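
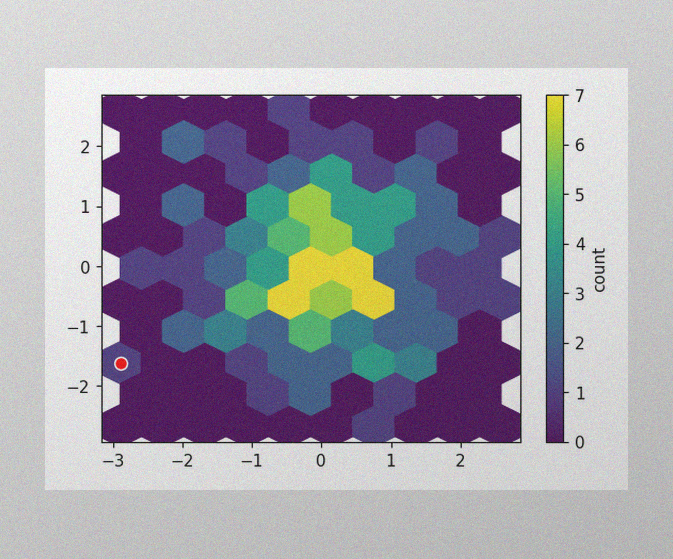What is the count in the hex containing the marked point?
The image has some photo noise and uneven lighting. The marked hex reads 1 on the colorbar.

1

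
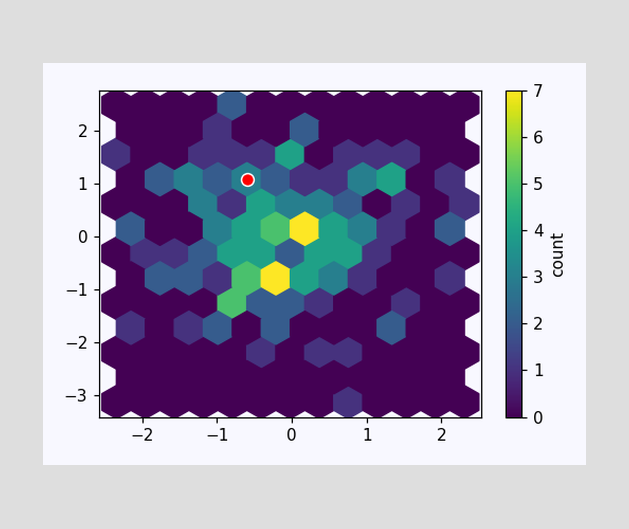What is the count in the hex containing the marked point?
The marked hex reads 3 on the colorbar.

3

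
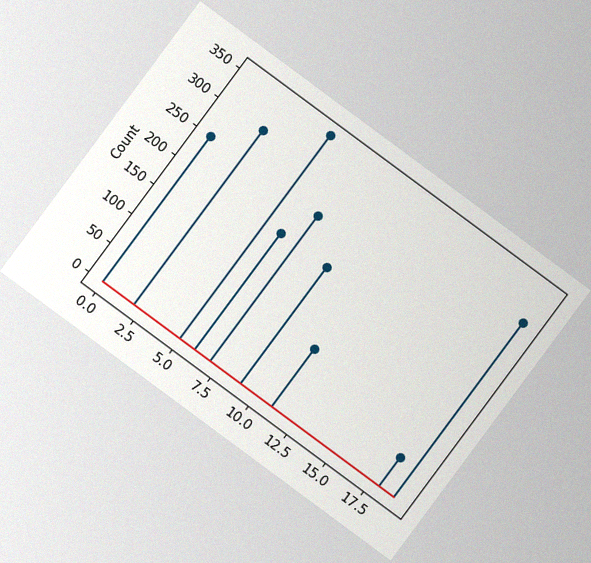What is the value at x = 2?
300

The chart is tilted about 37° clockwise, with some photo noise. The stem at x=2 reaches 300.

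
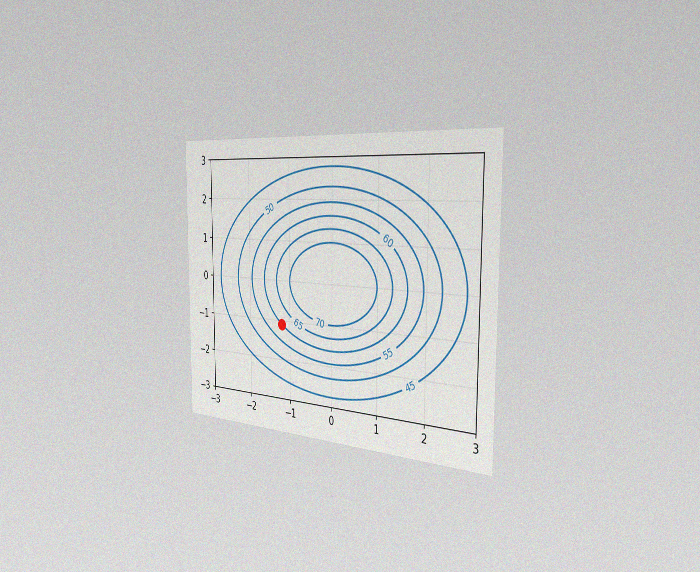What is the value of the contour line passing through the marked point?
The chart is viewed slightly from the right, with some photo noise. The marked point sits on the contour labelled 60.

60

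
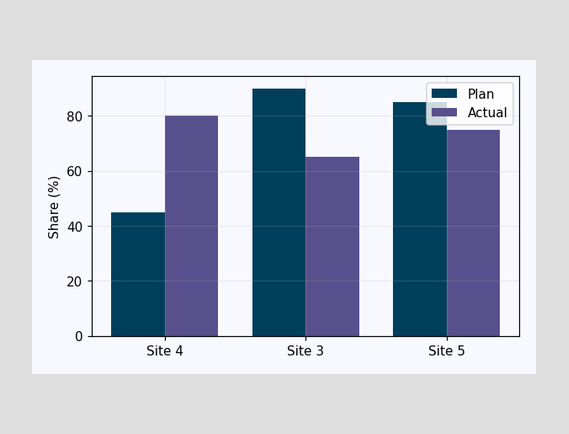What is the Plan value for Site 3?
90%

The Plan bar at Site 3 reaches 90% on the y-axis.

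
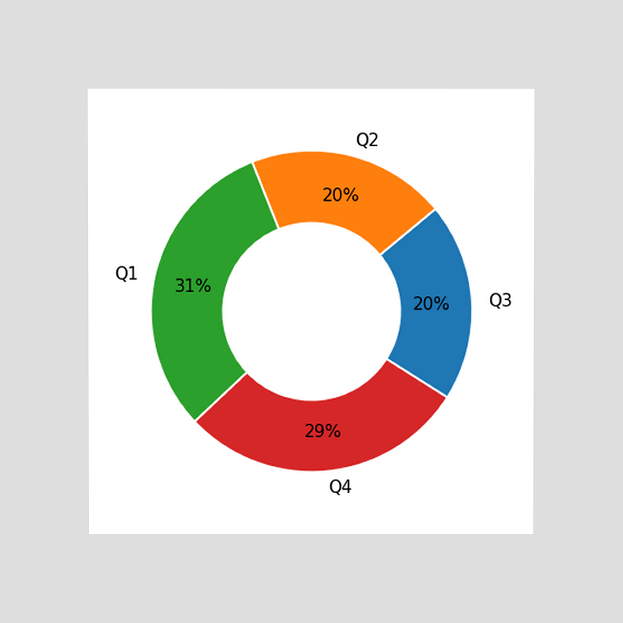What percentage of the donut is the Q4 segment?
The chart is viewed at a slight angle. The Q4 segment takes up 29% of the ring.

29%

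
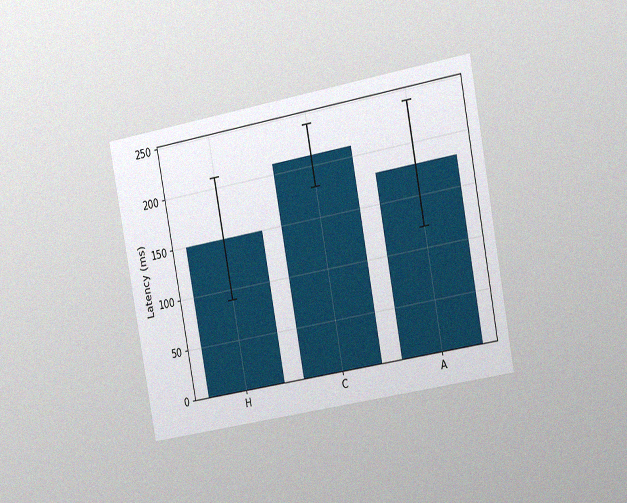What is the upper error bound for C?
The chart is tilted about 11° counter-clockwise and viewed slightly from the right, with some photo noise. The C bar's upper whisker reaches 240ms.

240ms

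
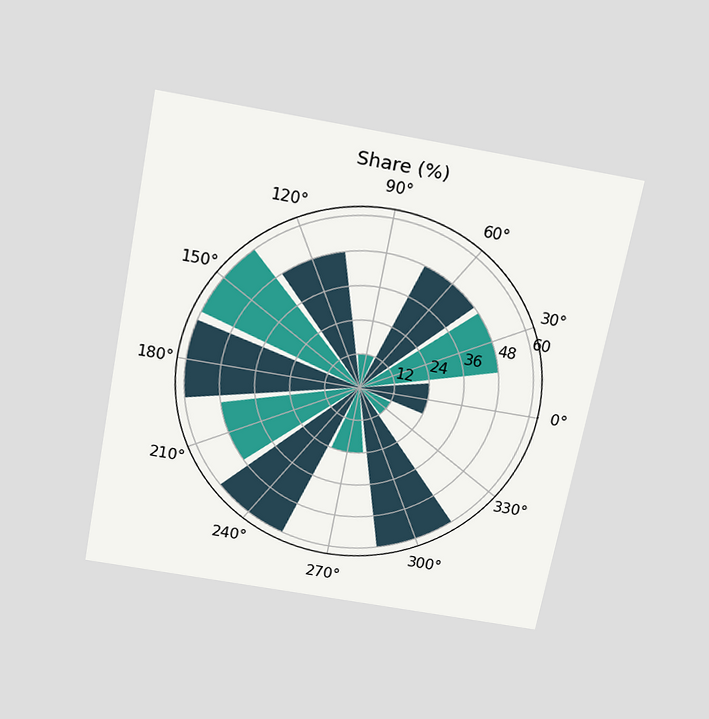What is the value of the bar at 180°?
60%

The chart is tilted about 11° clockwise and viewed slightly from above. The bar at 180° reaches 60% on the radial axis.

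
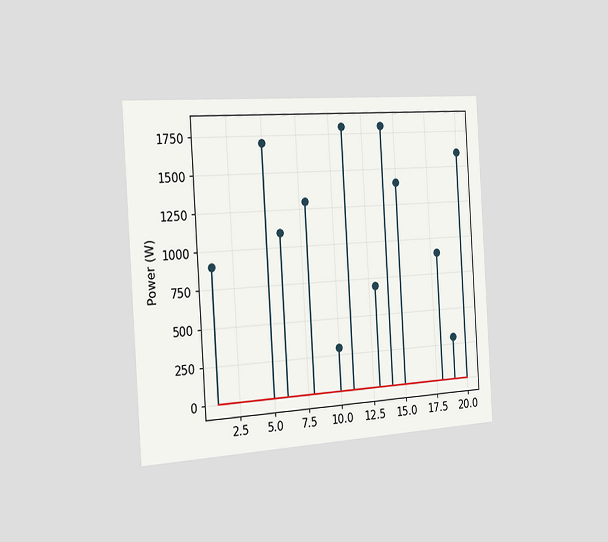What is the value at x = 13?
The chart is tilted about 4° counter-clockwise and viewed slightly from the left. The stem at x=13 reaches 700W.

700W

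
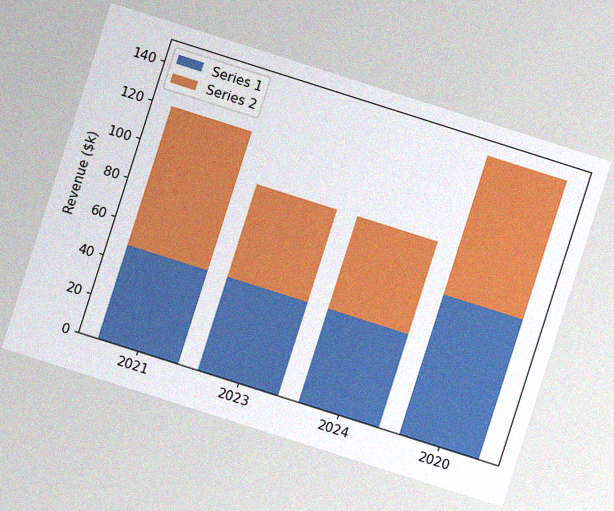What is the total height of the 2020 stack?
$144k

The chart is tilted about 18° clockwise, with some photo noise. The 2020 stack's top reaches $144k on the y-axis.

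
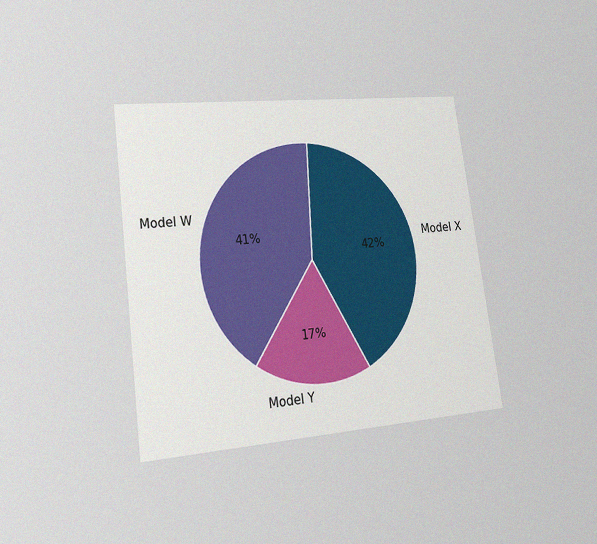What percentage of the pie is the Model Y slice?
The chart is tilted about 8° counter-clockwise and viewed at a slight angle, with some photo noise. The Model Y slice takes up 17% of the pie.

17%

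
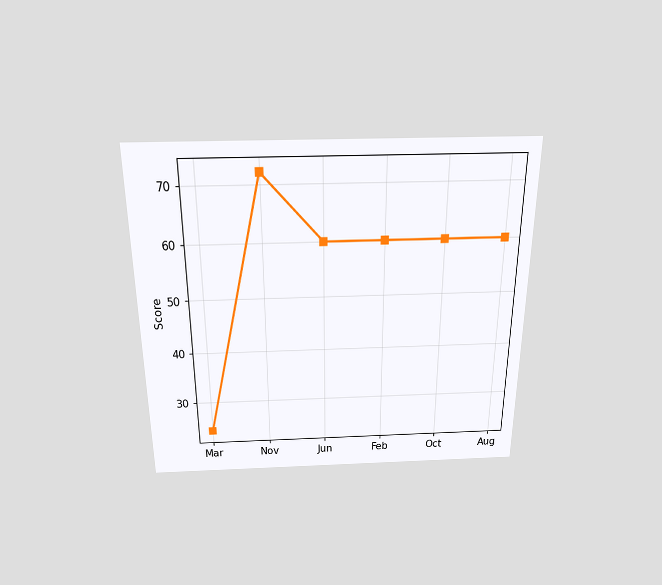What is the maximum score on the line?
The chart is viewed slightly from above. The highest point is at Nov, and reading across to the y-axis gives 72.

72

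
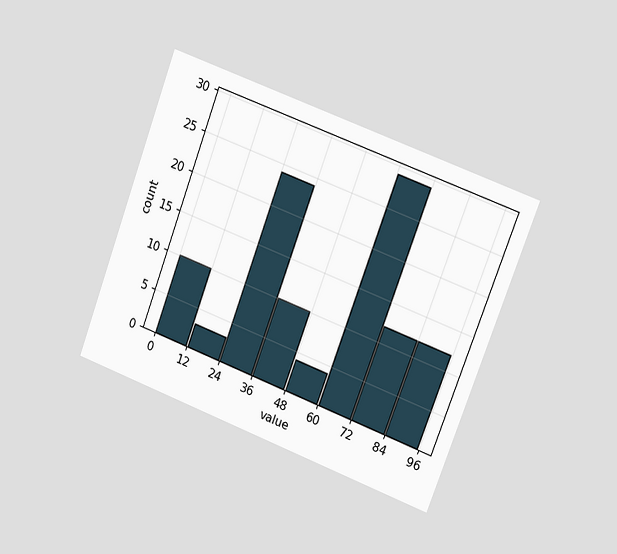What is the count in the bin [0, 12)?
The chart is tilted about 21° clockwise and viewed slightly from the right. The [0, 12) bin has height 10.

10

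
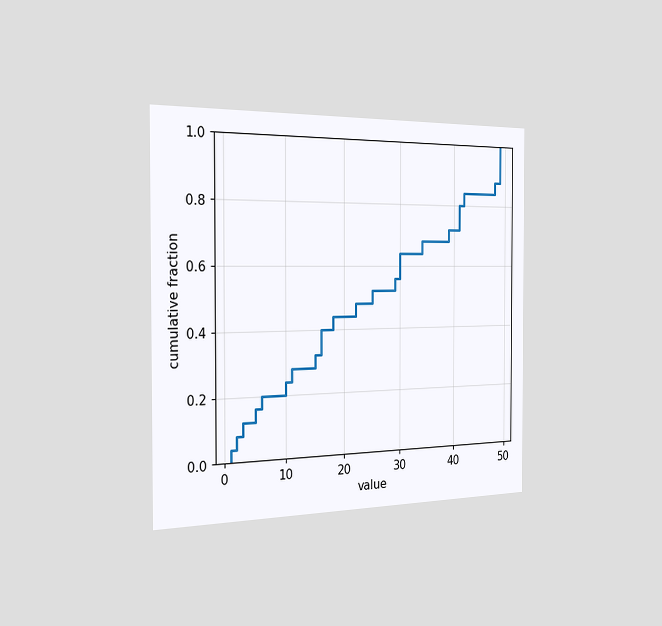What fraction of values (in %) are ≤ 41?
The chart is viewed slightly from the left. At x=41 the ECDF step is at 80%.

80%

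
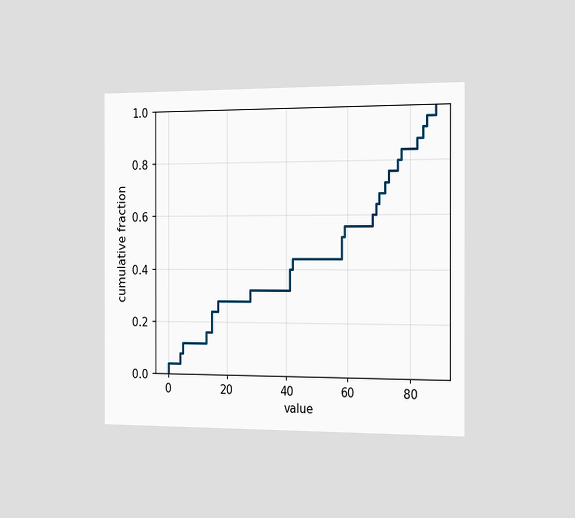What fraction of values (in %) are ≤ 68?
60%

The chart is viewed slightly from the right. At x=68 the ECDF step is at 60%.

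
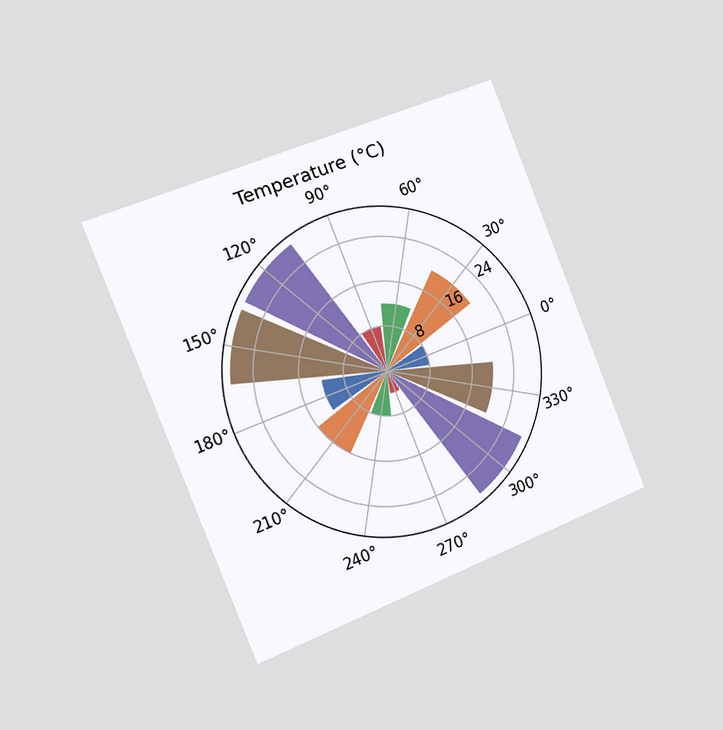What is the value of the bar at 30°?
The chart is tilted about 22° counter-clockwise and viewed slightly from the left. The bar at 30° reaches 20°C on the radial axis.

20°C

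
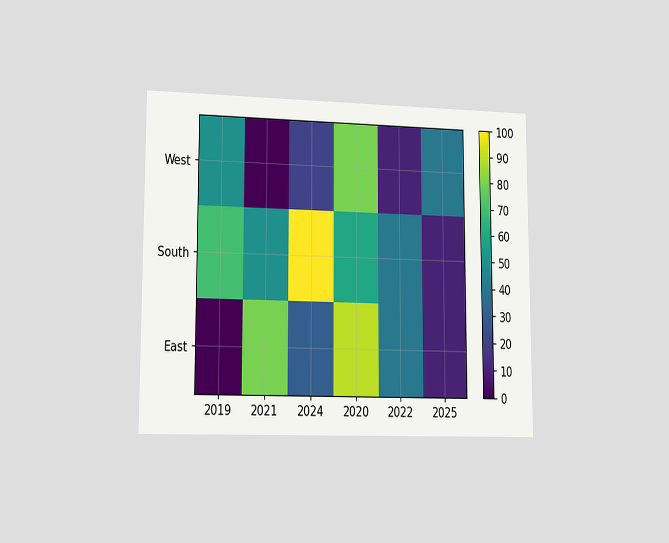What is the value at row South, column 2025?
The chart is viewed slightly from the left. Matching cell (South, 2025) against the colorbar gives 10.

10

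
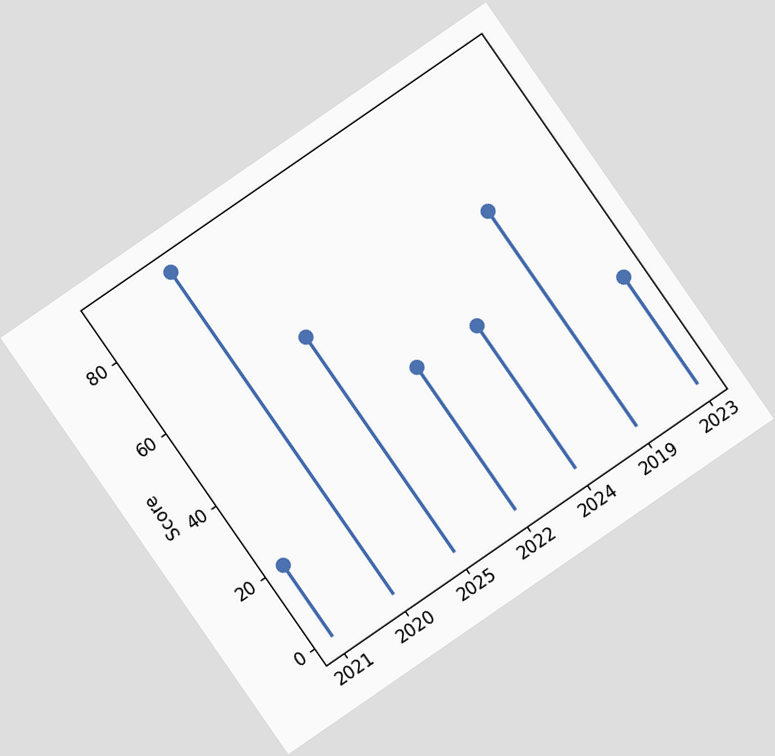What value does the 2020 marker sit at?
The chart is tilted about 35° counter-clockwise. The 2020 marker sits at 90.

90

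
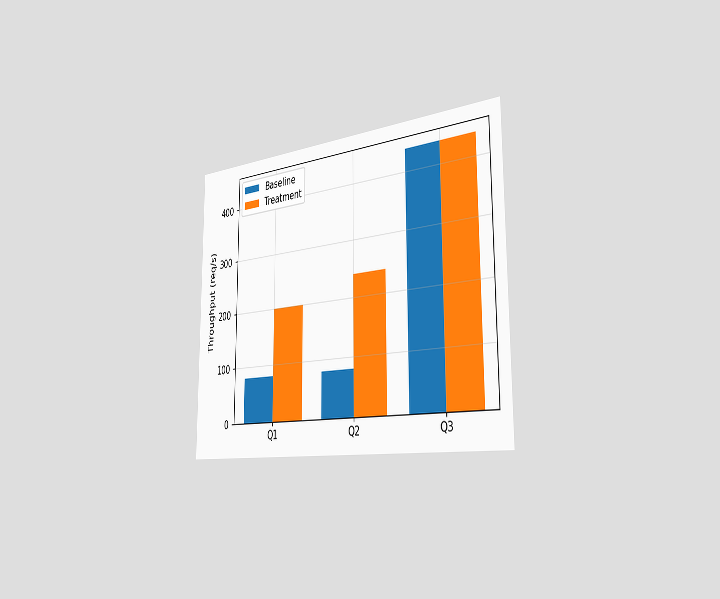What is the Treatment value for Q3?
The chart is viewed slightly from the right. The Treatment bar at Q3 reaches 440req/s on the y-axis.

440req/s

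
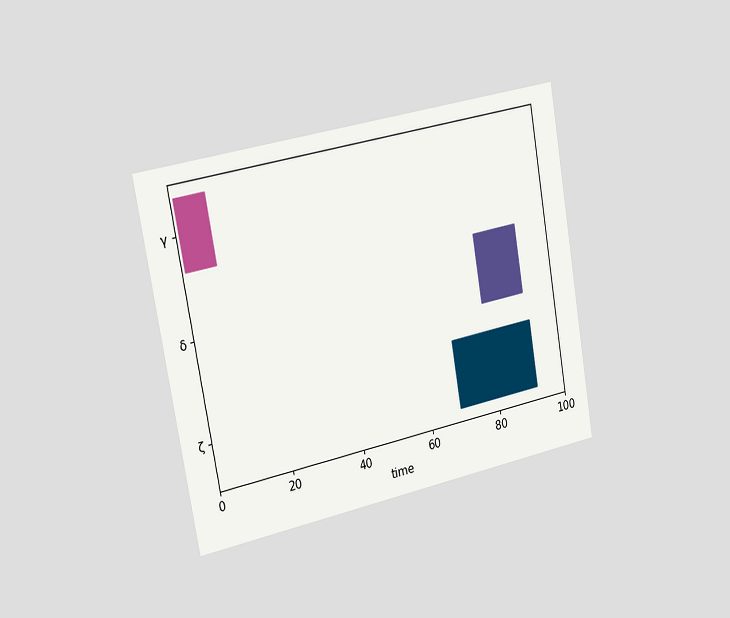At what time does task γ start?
1

The chart is tilted about 10° counter-clockwise and viewed slightly from the left. The γ bar begins at t=1.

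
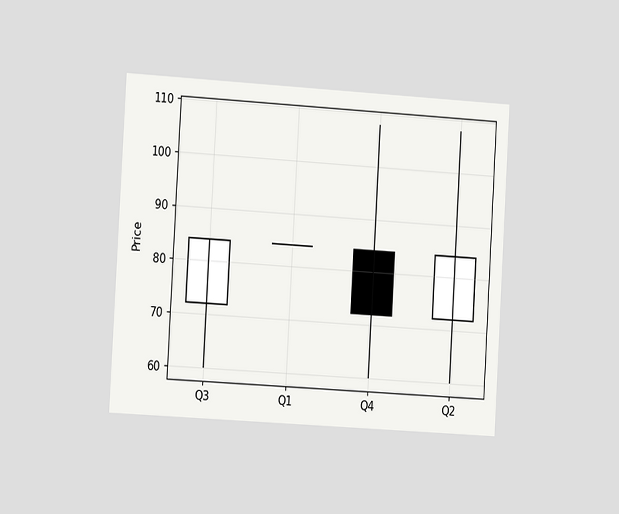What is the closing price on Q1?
84

The chart is tilted about 3° clockwise and viewed slightly from the left. The Q1 candle closes at 84.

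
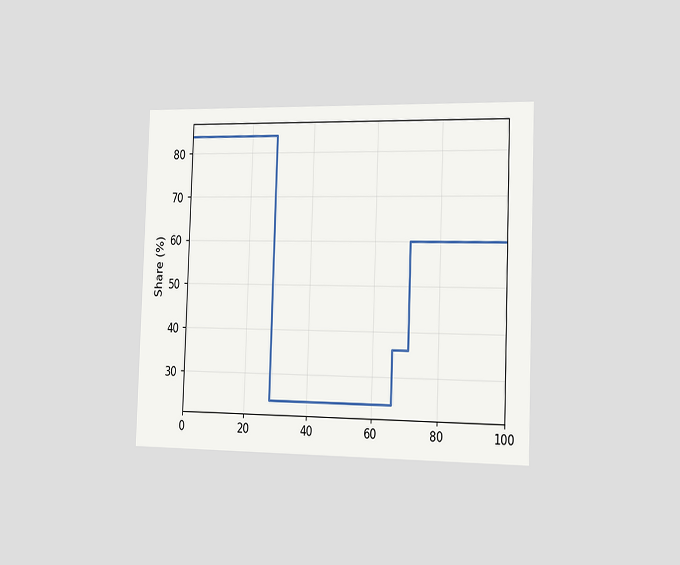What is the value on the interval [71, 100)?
60%

The chart is tilted about 2° clockwise and viewed slightly from the right. On [71, 100) the step sits at 60%.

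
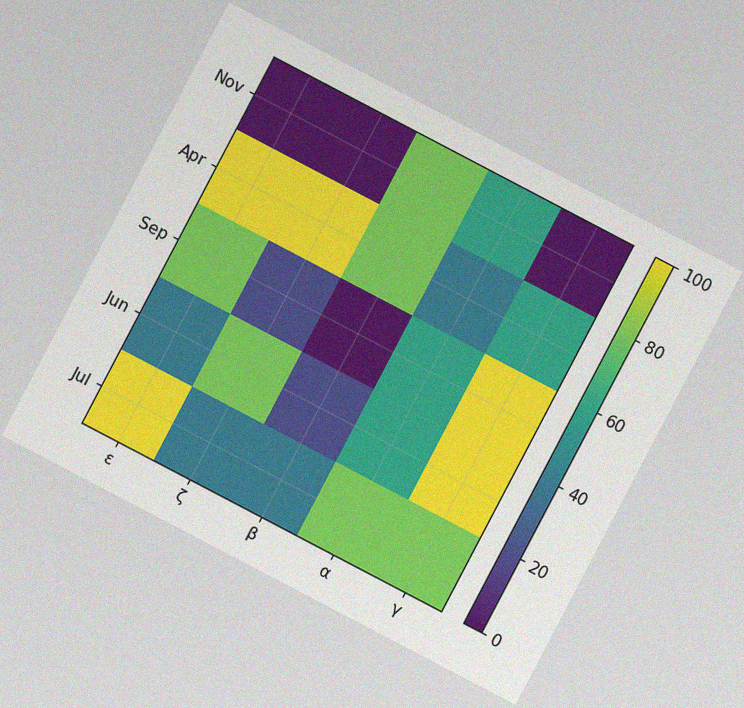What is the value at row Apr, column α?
40

The chart is tilted about 28° clockwise, with some photo noise. Matching cell (Apr, α) against the colorbar gives 40.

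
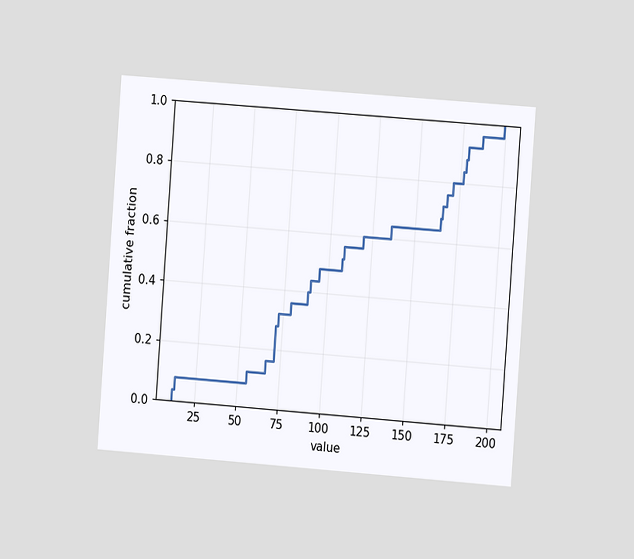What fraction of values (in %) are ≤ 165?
68%

The chart is tilted about 4° clockwise and viewed slightly from the right. At x=165 the ECDF step is at 68%.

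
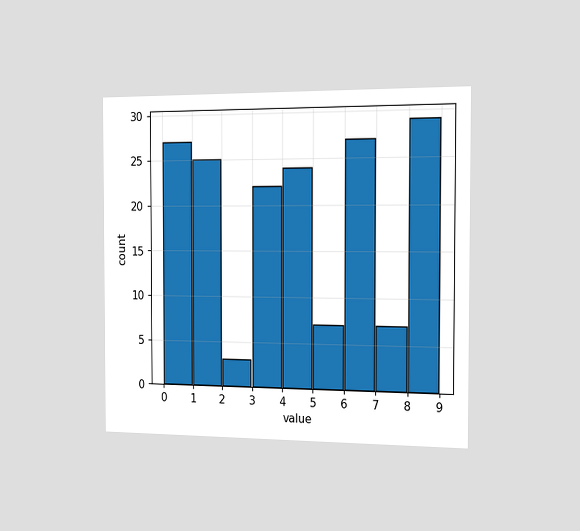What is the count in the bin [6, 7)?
27

The chart is viewed slightly from the right. The [6, 7) bin has height 27.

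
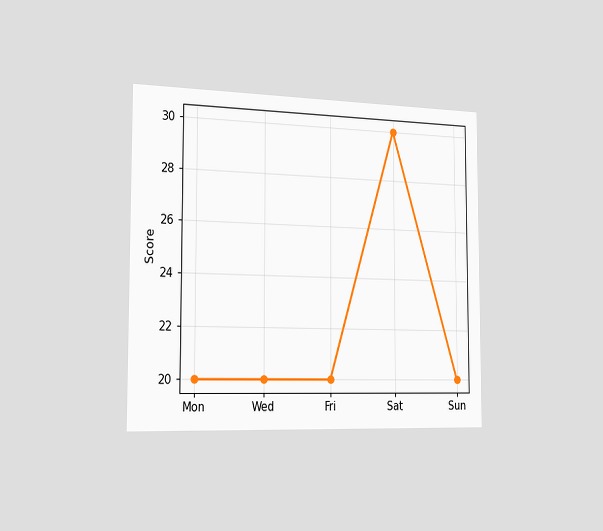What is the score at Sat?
The chart is viewed slightly from the left. At Sat, the line is at 30.

30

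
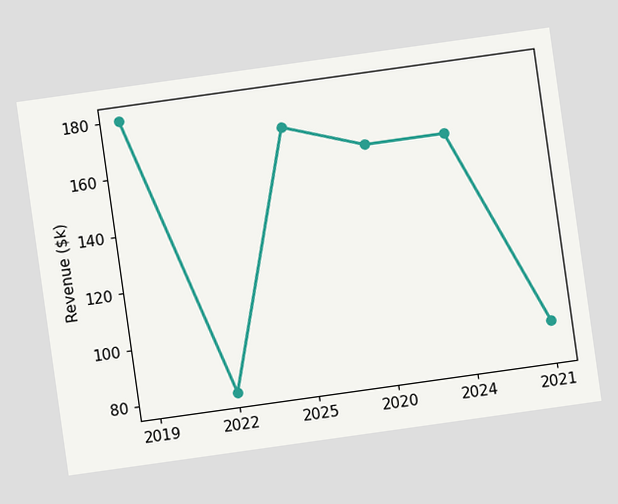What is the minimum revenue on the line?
$80k

The chart is tilted about 8° counter-clockwise. The lowest point is at 2022, and reading across to the y-axis gives $80k.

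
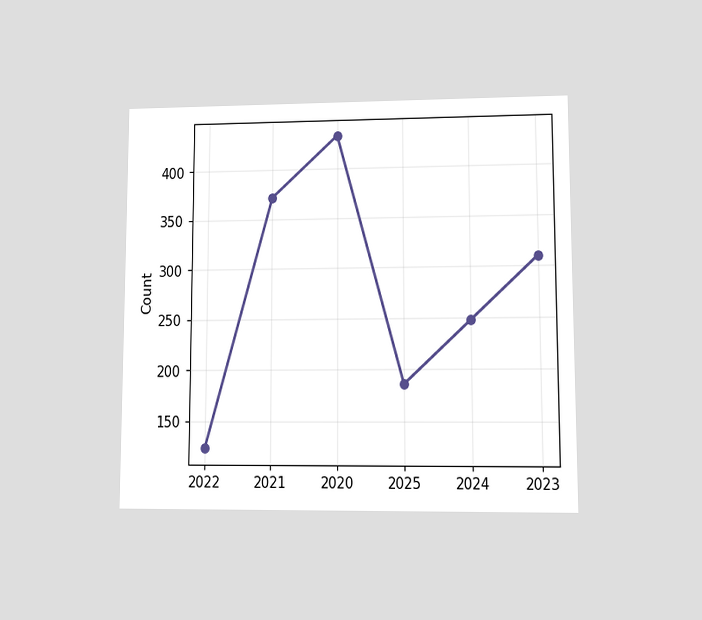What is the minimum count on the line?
124

The chart is viewed at a slight angle. The lowest point is at 2022, and reading across to the y-axis gives 124.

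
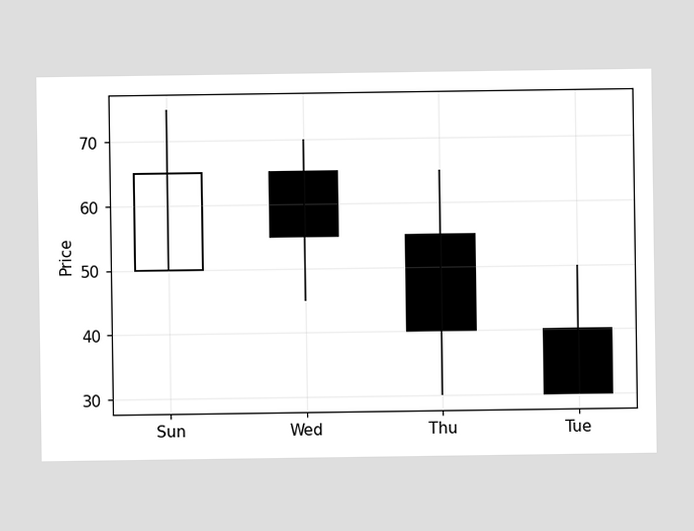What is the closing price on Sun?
The Sun candle closes at 65.

65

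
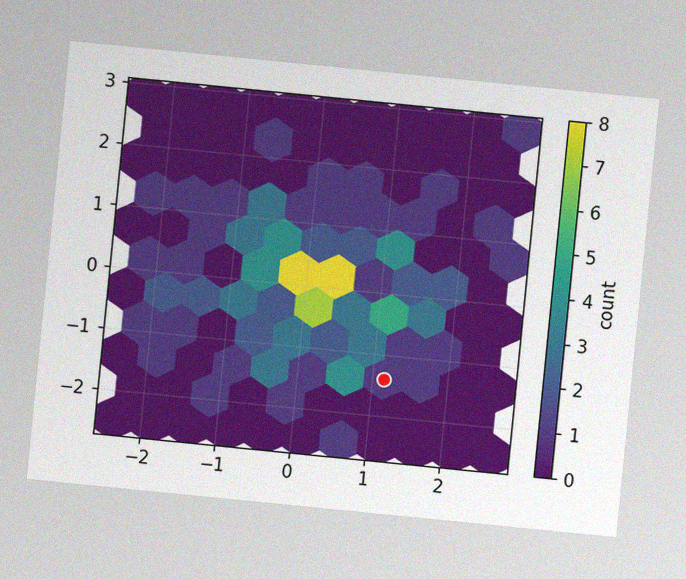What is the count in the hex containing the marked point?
1

The chart is tilted about 6° clockwise, with some photo noise. The marked hex reads 1 on the colorbar.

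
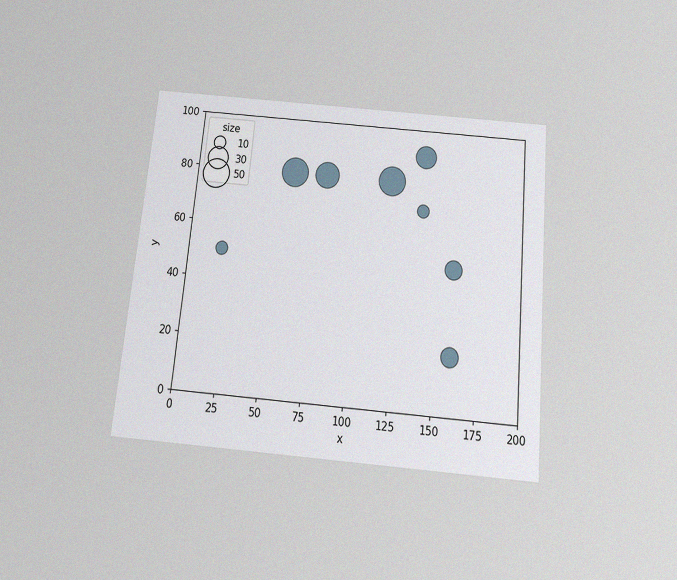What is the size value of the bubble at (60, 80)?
50

The chart is tilted about 5° clockwise and viewed slightly from below, with some photo noise. Matching the bubble at (60, 80) against the size legend gives 50.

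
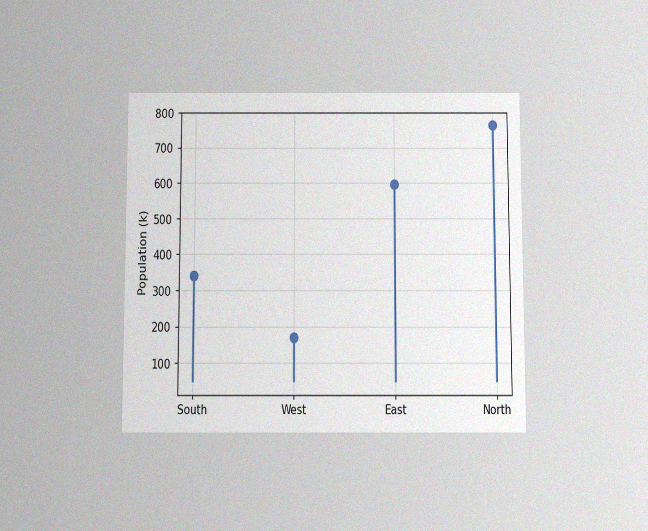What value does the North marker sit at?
765k

The chart is viewed slightly from below, with some photo noise. The North marker sits at 765k.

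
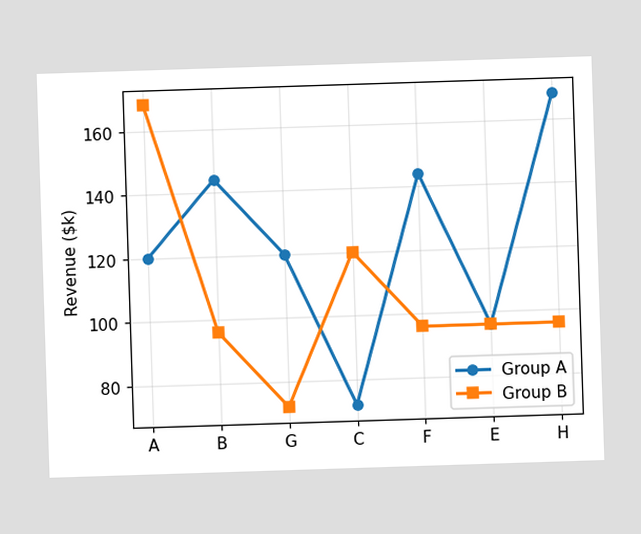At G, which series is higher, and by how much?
Group A, by $48k

At G, Group A sits above the other line by $48k.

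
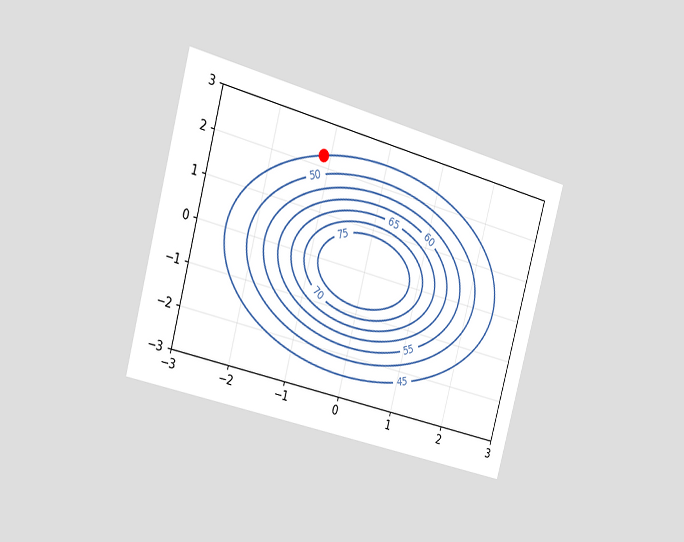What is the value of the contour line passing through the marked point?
The chart is tilted about 15° clockwise and viewed slightly from the left. The marked point sits on the contour labelled 45.

45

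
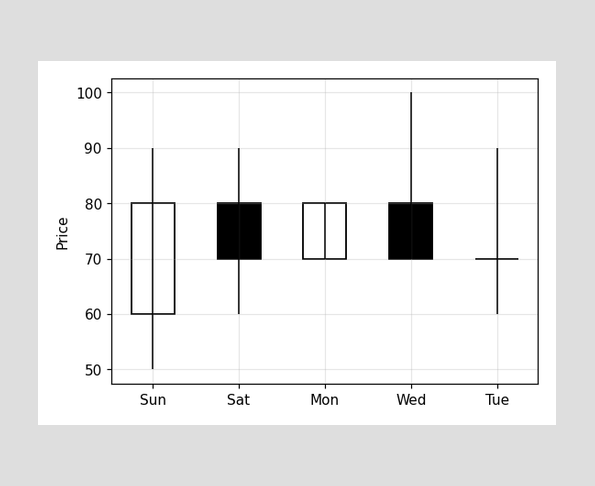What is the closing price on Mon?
80

The Mon candle closes at 80.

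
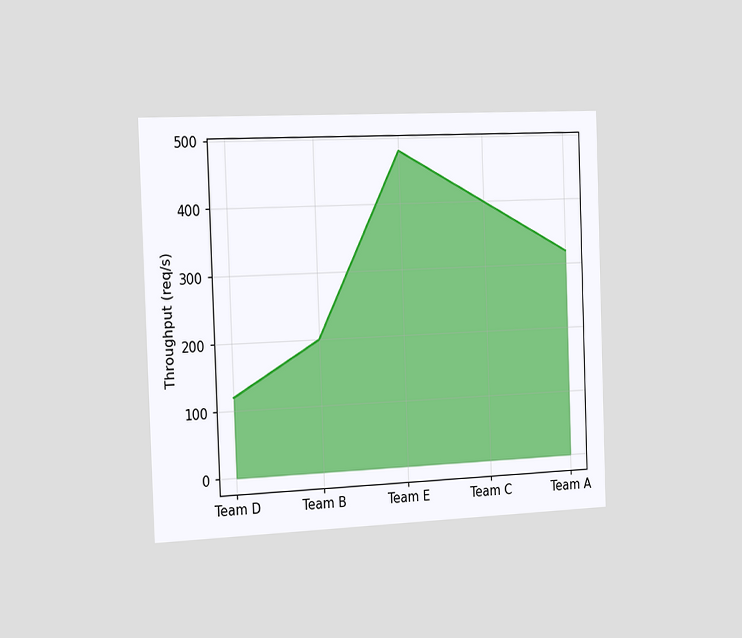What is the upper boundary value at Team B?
200req/s

The chart is tilted about 2° counter-clockwise and viewed slightly from the left. At Team B the upper boundary is at 200req/s.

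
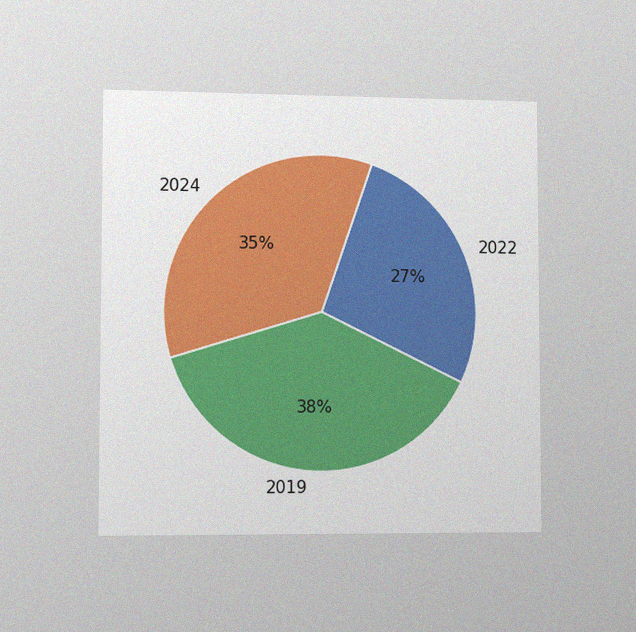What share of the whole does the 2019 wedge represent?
38%

The chart is viewed slightly from the left, with some photo noise. The 2019 slice takes up 38% of the pie.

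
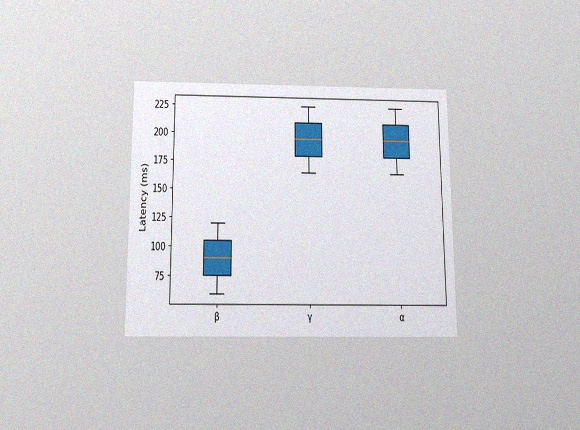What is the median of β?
The chart is viewed slightly from below, with some photo noise. The median line in the β box sits at 90ms.

90ms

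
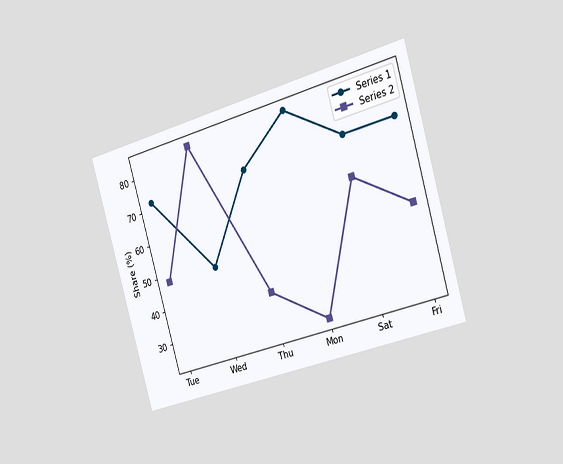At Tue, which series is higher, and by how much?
Series 1, by 24%

The chart is tilted about 16° counter-clockwise and viewed slightly from the right. At Tue, Series 1 sits above the other line by 24%.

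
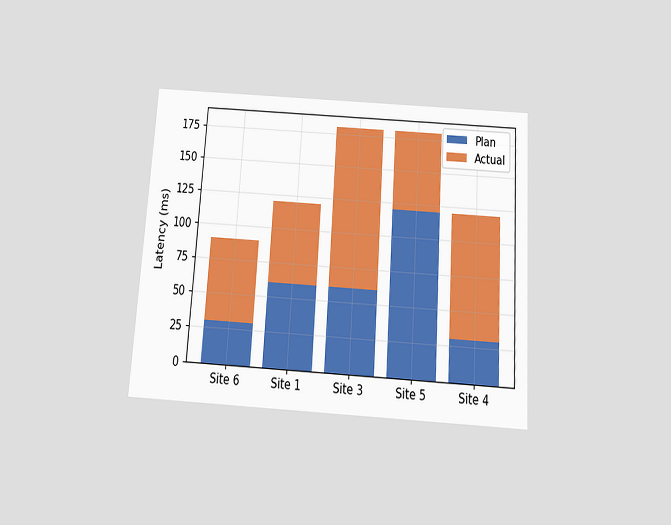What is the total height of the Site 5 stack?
180ms

The chart is tilted about 4° clockwise and viewed slightly from below. The Site 5 stack's top reaches 180ms on the y-axis.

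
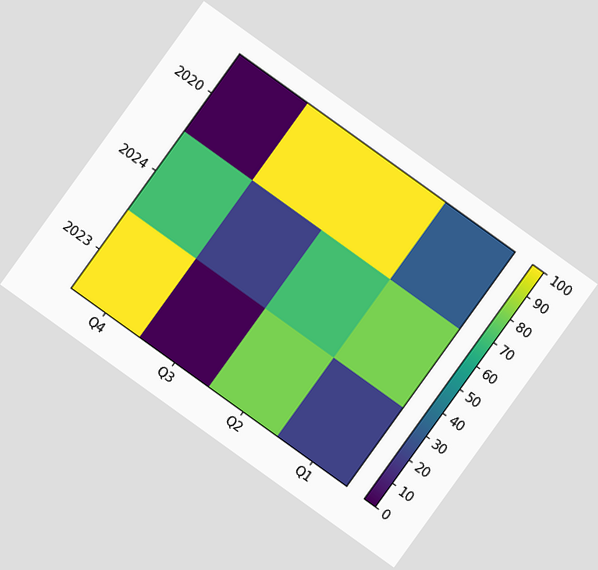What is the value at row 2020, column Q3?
The chart is tilted about 36° clockwise. Matching cell (2020, Q3) against the colorbar gives 100.

100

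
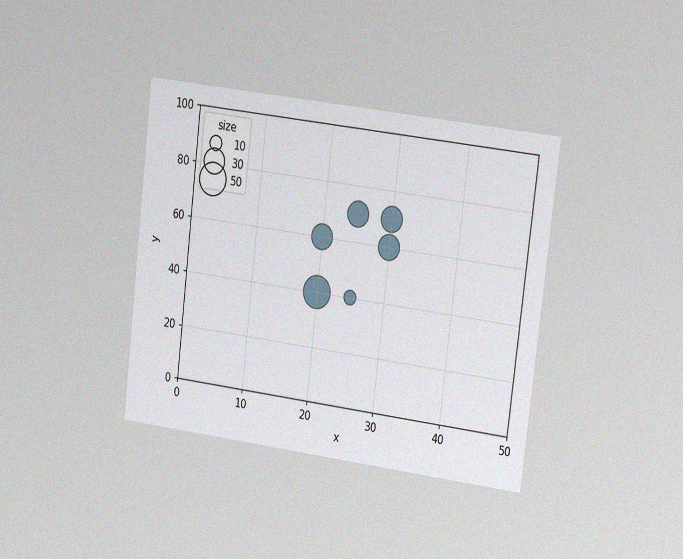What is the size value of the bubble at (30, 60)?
The chart is tilted about 7° clockwise and viewed slightly from the right, with some photo noise. Matching the bubble at (30, 60) against the size legend gives 30.

30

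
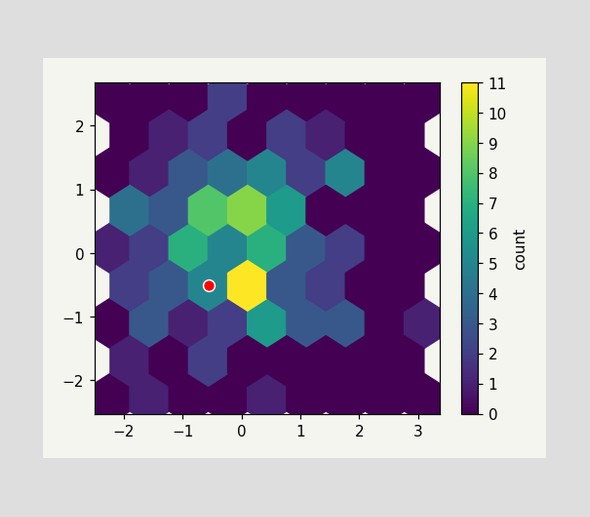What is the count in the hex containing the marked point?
The marked hex reads 5 on the colorbar.

5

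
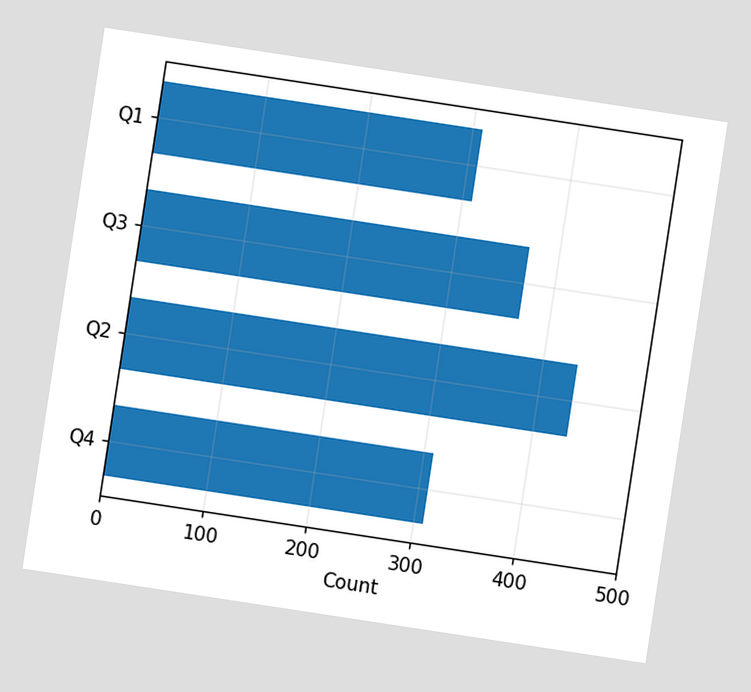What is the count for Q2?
The chart is tilted about 9° clockwise. Reading along the chart's x-axis, the Q2 bar reaches 434.

434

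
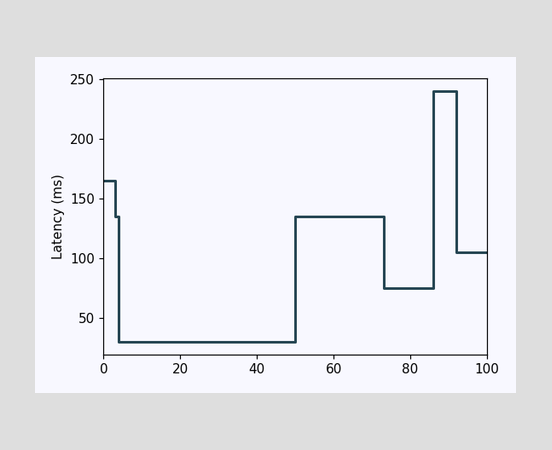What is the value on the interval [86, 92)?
240ms

On [86, 92) the step sits at 240ms.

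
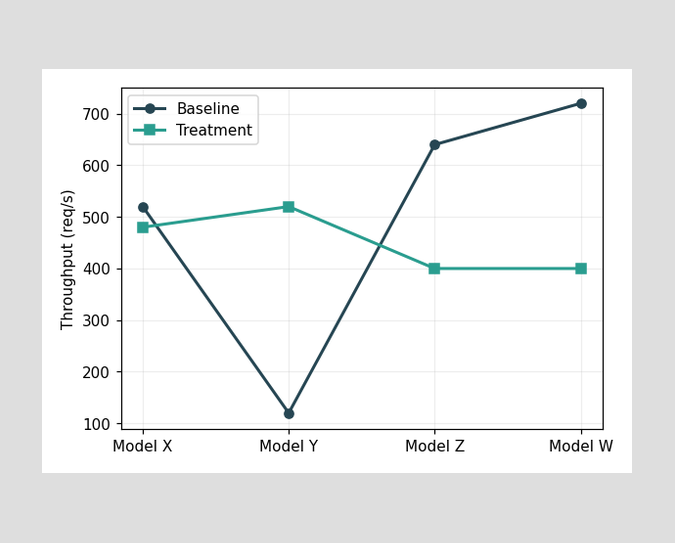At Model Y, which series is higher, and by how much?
At Model Y, Treatment sits above the other line by 400req/s.

Treatment, by 400req/s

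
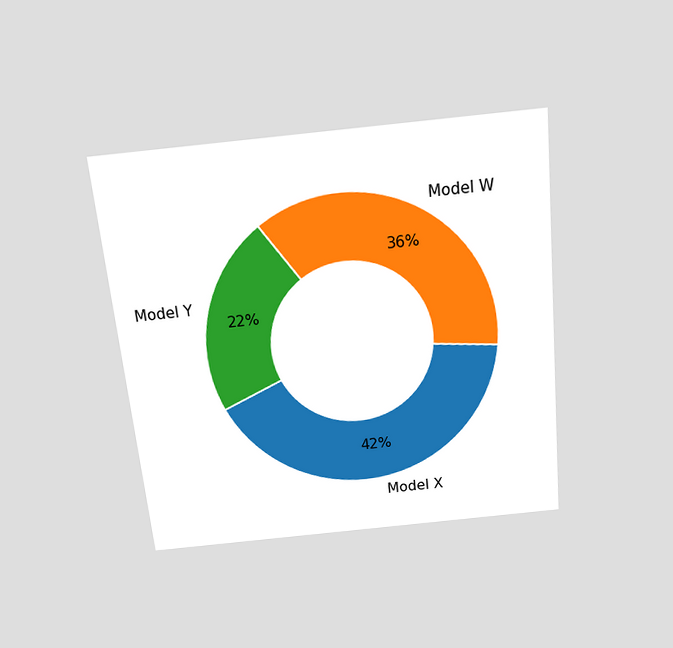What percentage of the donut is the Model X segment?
42%

The chart is tilted about 6° counter-clockwise and viewed slightly from above. The Model X segment takes up 42% of the ring.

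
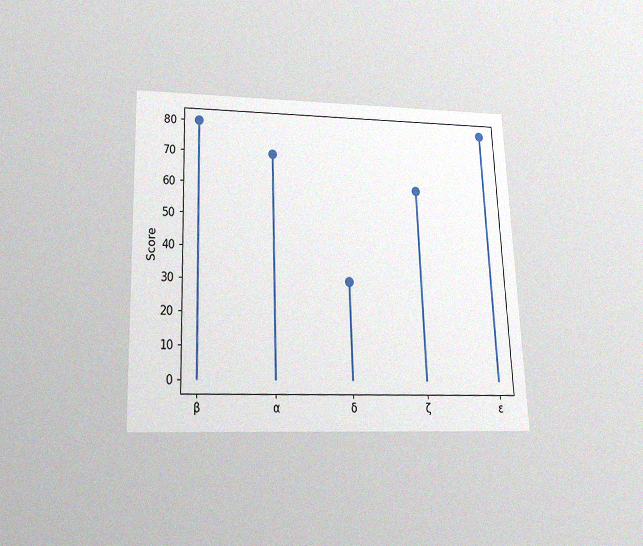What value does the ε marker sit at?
80

The chart is tilted about 2° counter-clockwise and viewed slightly from below, with some photo noise. The ε marker sits at 80.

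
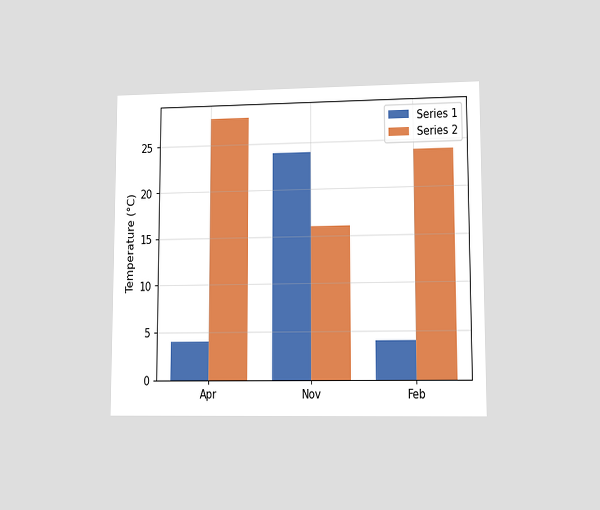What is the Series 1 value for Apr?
The chart is viewed at a slight angle. The Series 1 bar at Apr reaches 4°C on the y-axis.

4°C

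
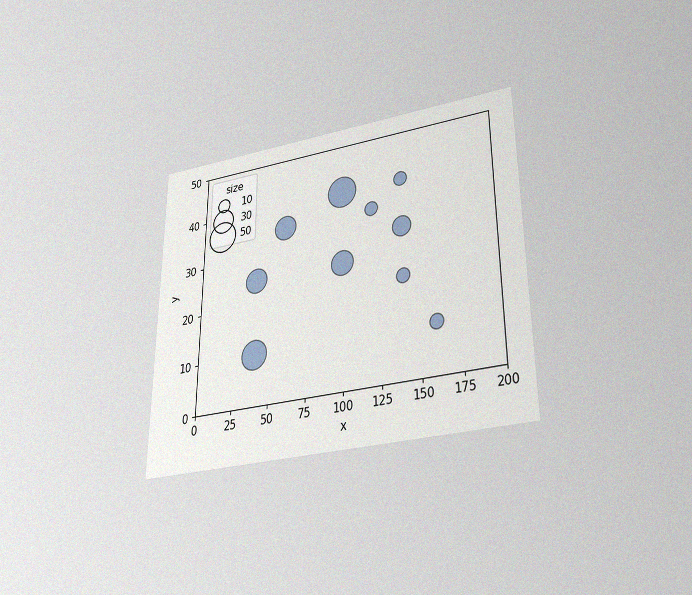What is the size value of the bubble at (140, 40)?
The chart is viewed slightly from below, with some photo noise. Matching the bubble at (140, 40) against the size legend gives 10.

10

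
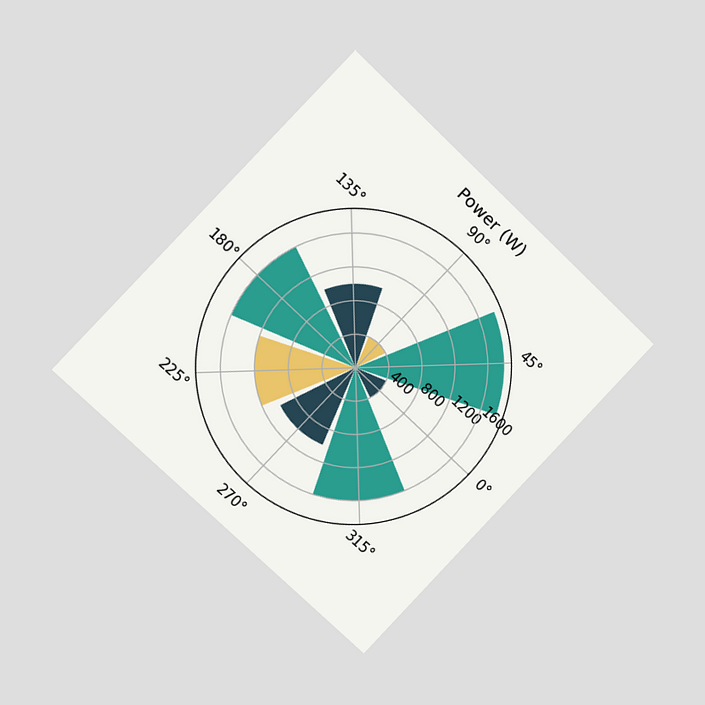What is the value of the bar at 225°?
1200W

The chart is tilted about 44° clockwise and viewed at a slight angle. The bar at 225° reaches 1200W on the radial axis.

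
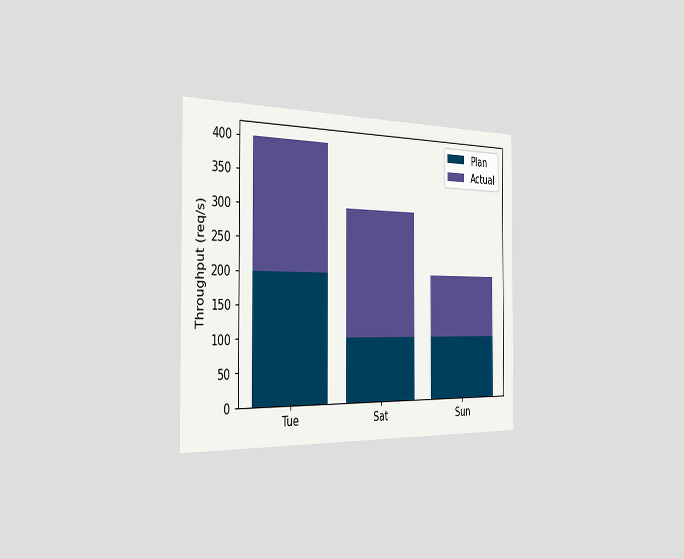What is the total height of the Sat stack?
The chart is viewed slightly from the left. The Sat stack's top reaches 300req/s on the y-axis.

300req/s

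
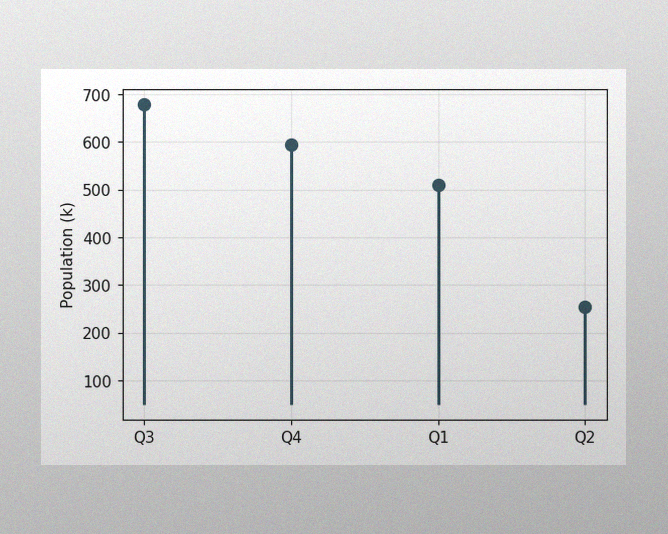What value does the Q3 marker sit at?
The image has some photo noise and uneven lighting. The Q3 marker sits at 680k.

680k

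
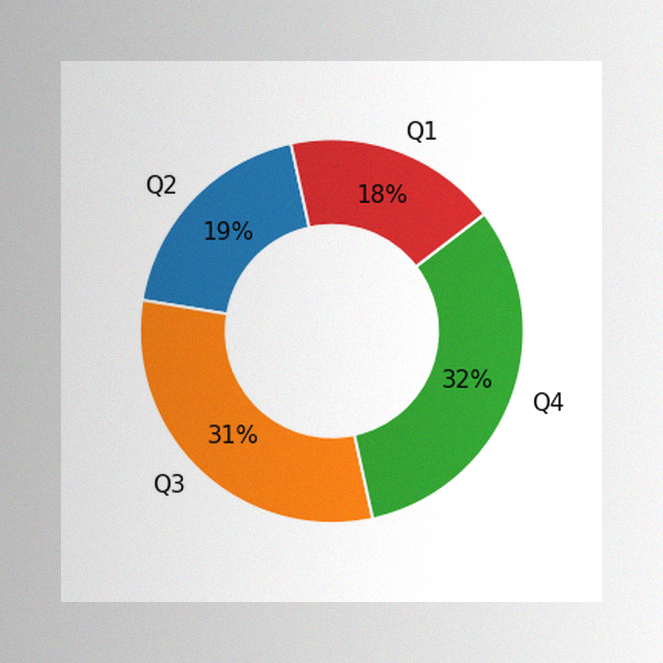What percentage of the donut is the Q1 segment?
The image has some photo noise and uneven lighting. The Q1 segment takes up 18% of the ring.

18%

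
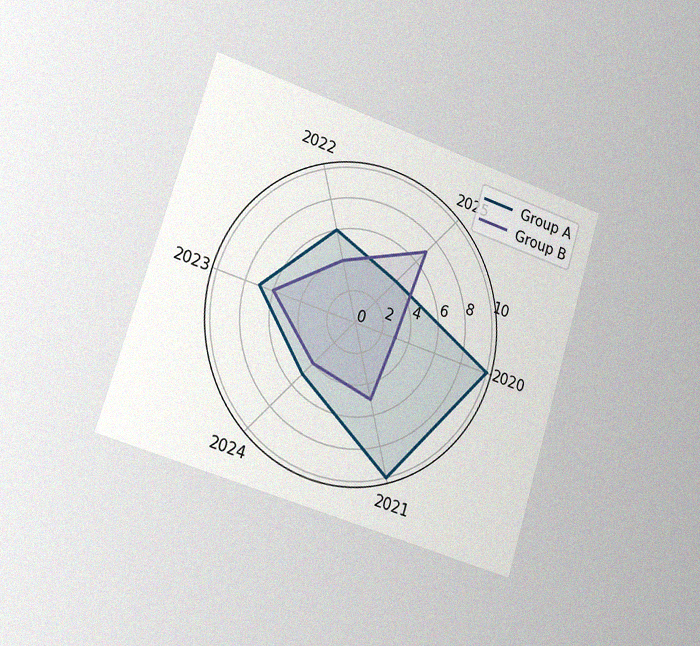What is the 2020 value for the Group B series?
3

The chart is tilted about 17° clockwise and viewed slightly from the left, with some photo noise. On the 2020 axis, Group B reaches 3.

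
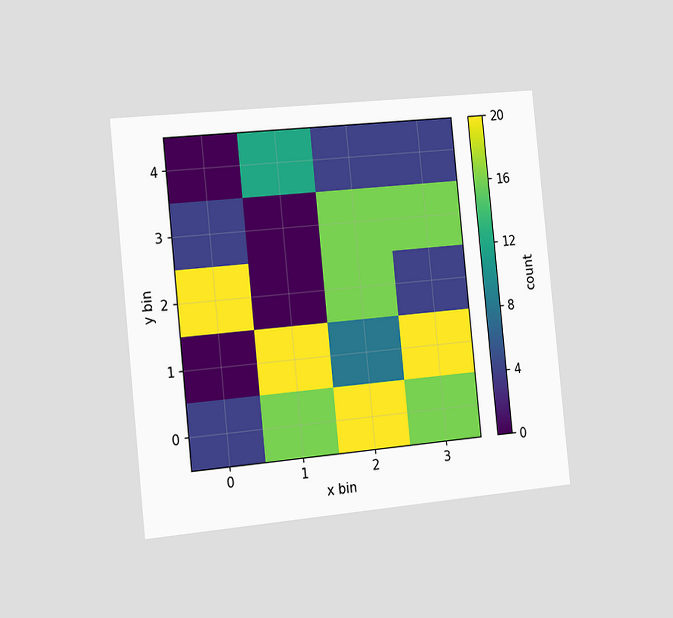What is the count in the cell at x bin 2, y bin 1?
The chart is tilted about 6° counter-clockwise and viewed slightly from the left. Matching the cell (2, 1) against the colorbar gives 8.

8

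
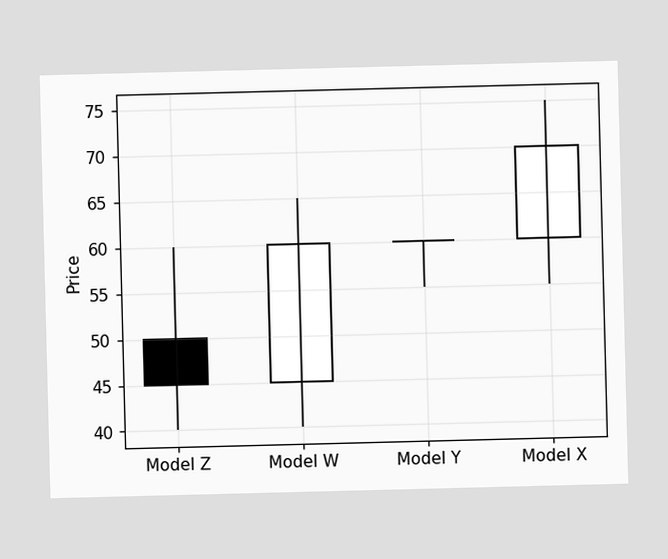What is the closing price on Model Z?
45

The Model Z candle closes at 45.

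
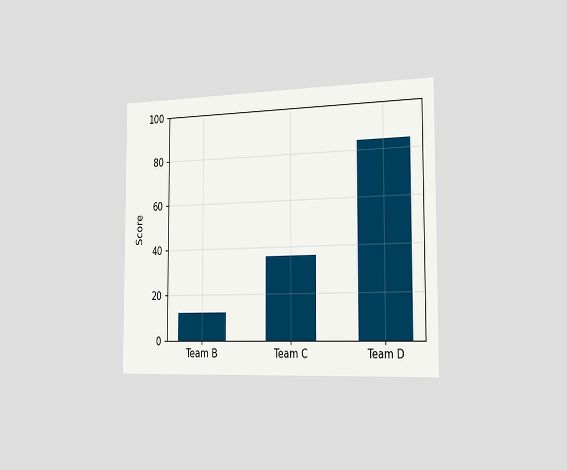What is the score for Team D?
84

The chart is viewed slightly from the right. Reading along the chart's y-axis, the Team D bar reaches 84.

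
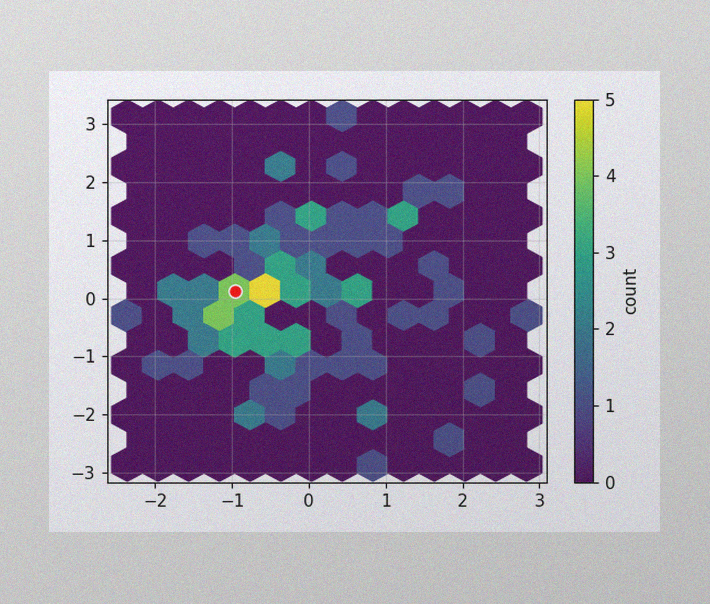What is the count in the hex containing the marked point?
4

The image has some photo noise and uneven lighting. The marked hex reads 4 on the colorbar.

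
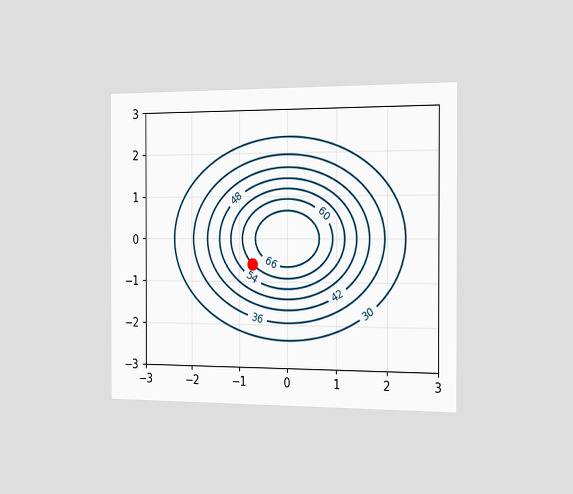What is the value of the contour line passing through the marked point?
The chart is viewed slightly from the right. The marked point sits on the contour labelled 60.

60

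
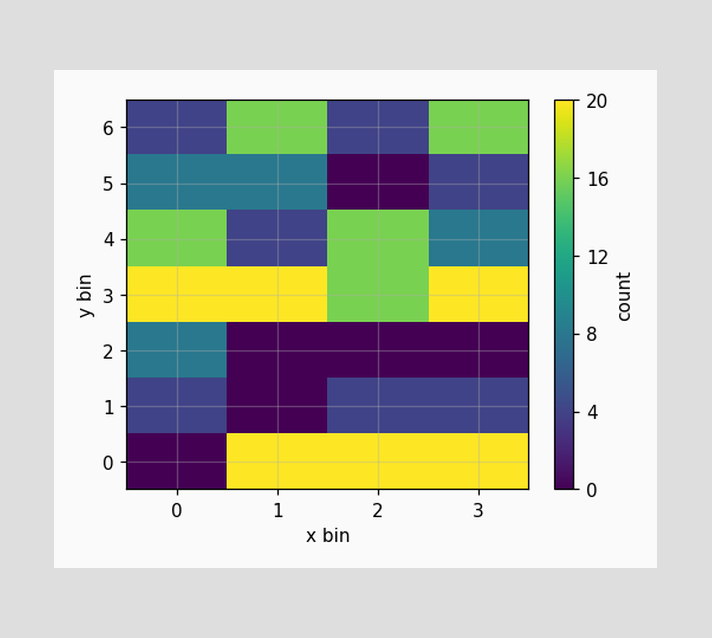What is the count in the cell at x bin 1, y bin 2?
0

Matching the cell (1, 2) against the colorbar gives 0.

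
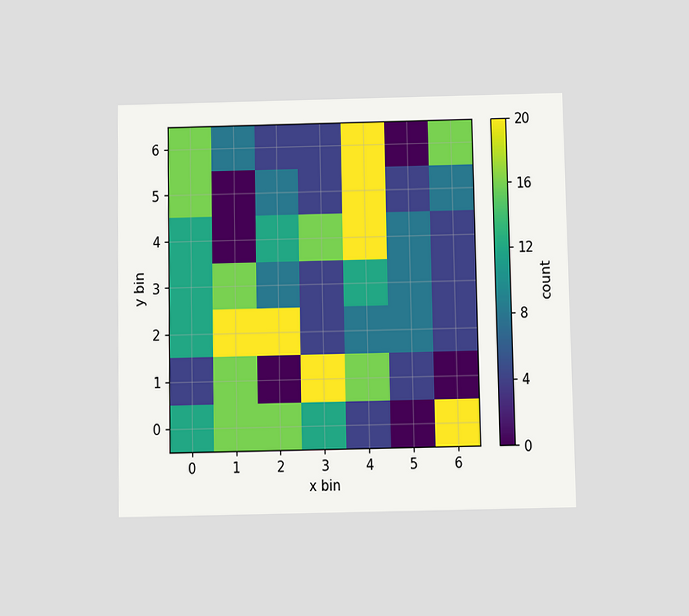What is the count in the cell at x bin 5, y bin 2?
The chart is viewed slightly from below. Matching the cell (5, 2) against the colorbar gives 8.

8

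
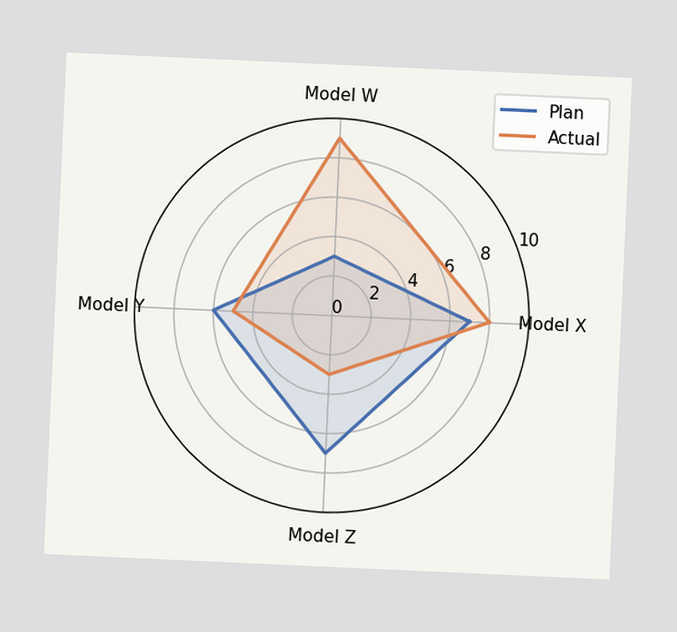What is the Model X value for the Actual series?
8

The chart is tilted about 3° clockwise. On the Model X axis, Actual reaches 8.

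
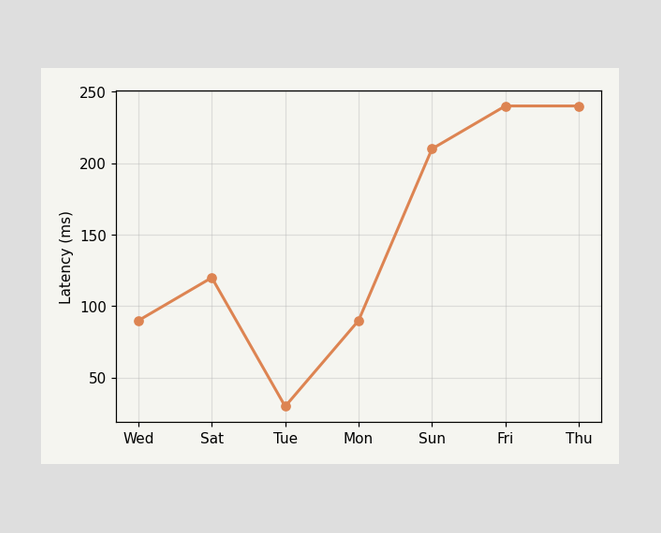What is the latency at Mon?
90ms

At Mon, the line is at 90ms.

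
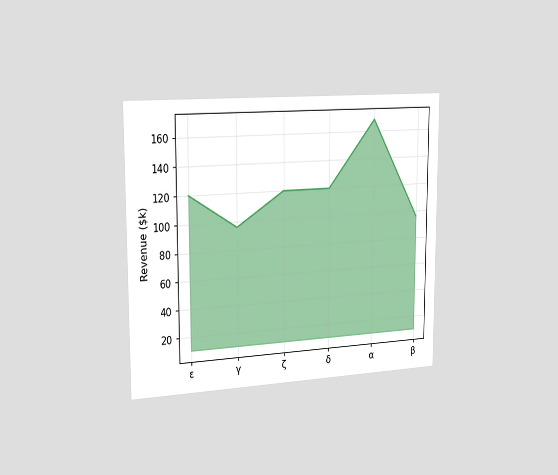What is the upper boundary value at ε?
The chart is viewed slightly from the left. At ε the upper boundary is at $120k.

$120k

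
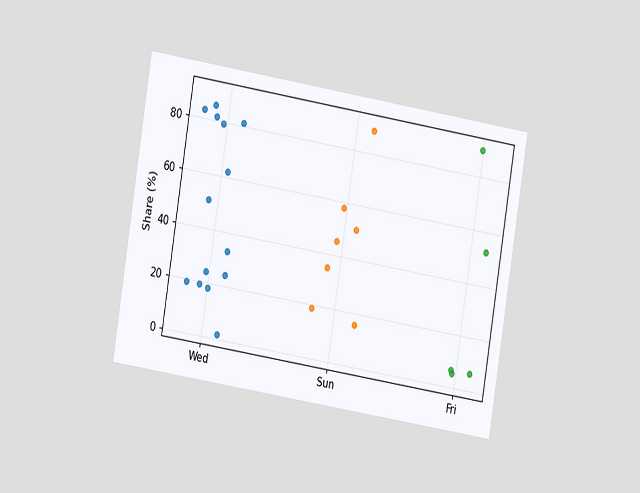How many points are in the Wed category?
The chart is tilted about 9° clockwise and viewed at a slight angle. Counting the markers in the Wed column gives 14.

14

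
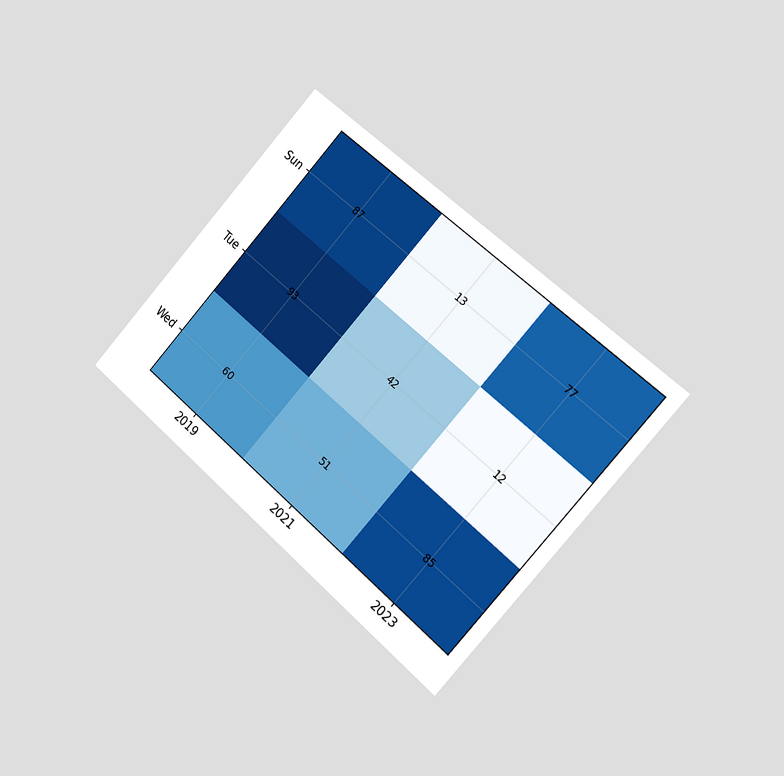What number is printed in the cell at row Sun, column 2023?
77

The chart is tilted about 42° clockwise and viewed slightly from the right. The (Sun, 2023) cell reads 77.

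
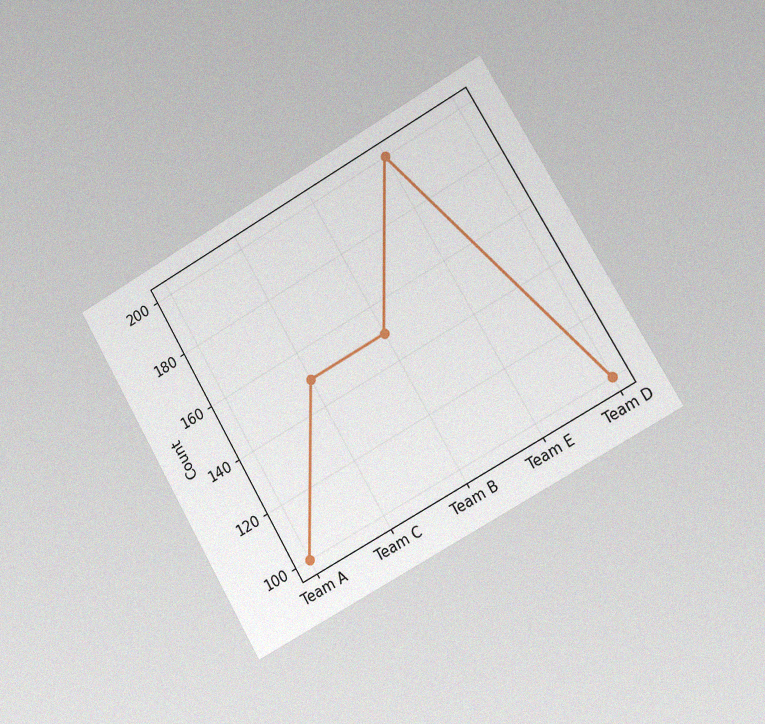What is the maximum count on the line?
200

The chart is tilted about 30° counter-clockwise and viewed slightly from the right, with some photo noise. The highest point is at Team E, and reading across to the y-axis gives 200.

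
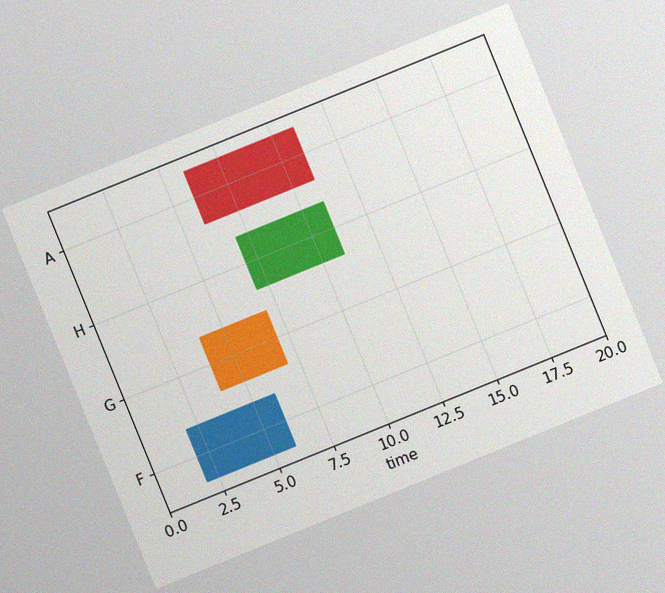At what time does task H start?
The chart is tilted about 22° counter-clockwise, with some photo noise. The H bar begins at t=7.

7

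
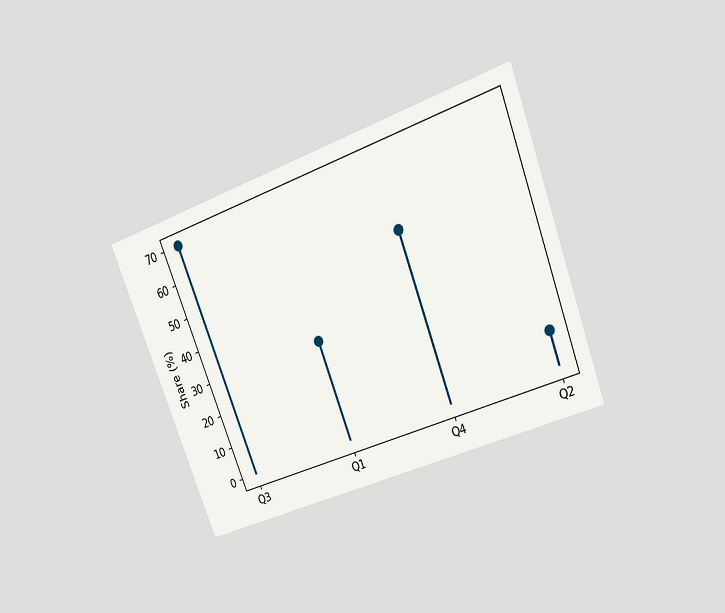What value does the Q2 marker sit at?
10%

The chart is tilted about 21° counter-clockwise and viewed at a slight angle. The Q2 marker sits at 10%.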